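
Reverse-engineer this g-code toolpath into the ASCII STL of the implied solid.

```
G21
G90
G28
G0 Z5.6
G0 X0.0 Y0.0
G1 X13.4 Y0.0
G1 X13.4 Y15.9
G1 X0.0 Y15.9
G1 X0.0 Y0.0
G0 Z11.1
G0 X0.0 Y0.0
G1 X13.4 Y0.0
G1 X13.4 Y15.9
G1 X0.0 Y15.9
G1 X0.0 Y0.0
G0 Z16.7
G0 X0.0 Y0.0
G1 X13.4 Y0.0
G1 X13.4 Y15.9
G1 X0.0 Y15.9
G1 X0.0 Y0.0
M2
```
solid part
  facet normal 0.0000 0.0000 -1.0000
    outer loop
      vertex 13.4 15.9 0.0
      vertex 13.4 0.0 0.0
      vertex 0.0 0.0 0.0
    endloop
  endfacet
  facet normal 0.0000 0.0000 -1.0000
    outer loop
      vertex 0.0 15.9 0.0
      vertex 13.4 15.9 0.0
      vertex 0.0 0.0 0.0
    endloop
  endfacet
  facet normal 0.0000 0.0000 1.0000
    outer loop
      vertex 0.0 0.0 16.7
      vertex 13.4 0.0 16.7
      vertex 13.4 15.9 16.7
    endloop
  endfacet
  facet normal 0.0000 0.0000 1.0000
    outer loop
      vertex 0.0 0.0 16.7
      vertex 13.4 15.9 16.7
      vertex 0.0 15.9 16.7
    endloop
  endfacet
  facet normal 0.0000 -1.0000 0.0000
    outer loop
      vertex 0.0 0.0 0.0
      vertex 13.4 0.0 0.0
      vertex 13.4 0.0 16.7
    endloop
  endfacet
  facet normal 0.0000 -1.0000 0.0000
    outer loop
      vertex 0.0 0.0 0.0
      vertex 13.4 0.0 16.7
      vertex 0.0 0.0 16.7
    endloop
  endfacet
  facet normal 0.0000 1.0000 0.0000
    outer loop
      vertex 13.4 15.9 16.7
      vertex 13.4 15.9 0.0
      vertex 0.0 15.9 0.0
    endloop
  endfacet
  facet normal 0.0000 1.0000 0.0000
    outer loop
      vertex 0.0 15.9 16.7
      vertex 13.4 15.9 16.7
      vertex 0.0 15.9 0.0
    endloop
  endfacet
  facet normal -1.0000 0.0000 0.0000
    outer loop
      vertex 0.0 15.9 16.7
      vertex 0.0 15.9 0.0
      vertex 0.0 0.0 0.0
    endloop
  endfacet
  facet normal -1.0000 0.0000 0.0000
    outer loop
      vertex 0.0 0.0 16.7
      vertex 0.0 15.9 16.7
      vertex 0.0 0.0 0.0
    endloop
  endfacet
  facet normal 1.0000 0.0000 0.0000
    outer loop
      vertex 13.4 0.0 0.0
      vertex 13.4 15.9 0.0
      vertex 13.4 15.9 16.7
    endloop
  endfacet
  facet normal 1.0000 0.0000 0.0000
    outer loop
      vertex 13.4 0.0 0.0
      vertex 13.4 15.9 16.7
      vertex 13.4 0.0 16.7
    endloop
  endfacet
endsolid part

The G0 Z moves step by Δz≈5.6 mm. Every layer's G1 loop is the same polygon, so the solid is a straight extrusion of it from z=0 to z≈16.7. Closing with flat bottom and top caps and triangulating gives 12 facets — a rectangular box, roughly 13.4 × 15.9 mm footprint and 16.7 mm tall.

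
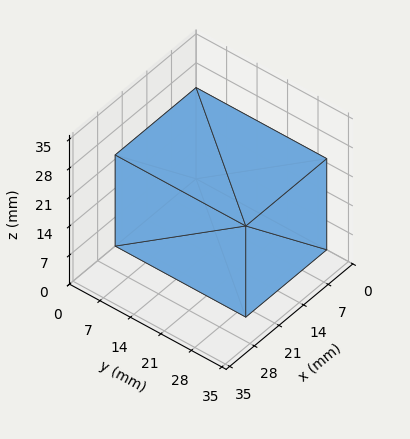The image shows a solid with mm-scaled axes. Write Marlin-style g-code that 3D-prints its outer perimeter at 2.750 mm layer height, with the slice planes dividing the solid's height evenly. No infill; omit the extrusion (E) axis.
Reading the render: the shape is a rectangular box, roughly 23 × 30 mm footprint and 22 mm tall (dimensions read to the nearest mm from the axis ticks). For the g-code, the solid's height is divided into equal slices at the stated Δz and each level perimeter traced with G1 moves after a G0 lift.

; perimeter-only toolpath
G21 ; units = mm
G90 ; absolute positioning
G28 ; home
; layer 1
G0 Z2.750
G0 X0.000 Y0.000
G1 X23.000 Y0.000
G1 X23.000 Y30.000
G1 X0.000 Y30.000
G1 X0.000 Y0.000
; layer 2
G0 Z5.500
G0 X0.000 Y0.000
G1 X23.000 Y0.000
G1 X23.000 Y30.000
G1 X0.000 Y30.000
G1 X0.000 Y0.000
; layer 3
G0 Z8.250
G0 X0.000 Y0.000
G1 X23.000 Y0.000
G1 X23.000 Y30.000
G1 X0.000 Y30.000
G1 X0.000 Y0.000
; layer 4
G0 Z11.000
G0 X0.000 Y0.000
G1 X23.000 Y0.000
G1 X23.000 Y30.000
G1 X0.000 Y30.000
G1 X0.000 Y0.000
; layer 5
G0 Z13.750
G0 X0.000 Y0.000
G1 X23.000 Y0.000
G1 X23.000 Y30.000
G1 X0.000 Y30.000
G1 X0.000 Y0.000
; layer 6
G0 Z16.500
G0 X0.000 Y0.000
G1 X23.000 Y0.000
G1 X23.000 Y30.000
G1 X0.000 Y30.000
G1 X0.000 Y0.000
; layer 7
G0 Z19.250
G0 X0.000 Y0.000
G1 X23.000 Y0.000
G1 X23.000 Y30.000
G1 X0.000 Y30.000
G1 X0.000 Y0.000
; layer 8
G0 Z22.000
G0 X0.000 Y0.000
G1 X23.000 Y0.000
G1 X23.000 Y30.000
G1 X0.000 Y30.000
G1 X0.000 Y0.000
M2 ; end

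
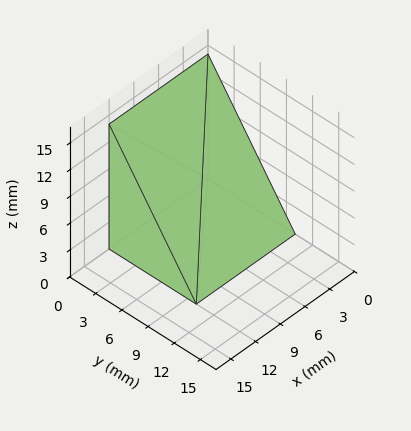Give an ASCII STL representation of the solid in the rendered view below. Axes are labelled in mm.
Reading the render: the shape is a wedge (ramp): 12 × 10 mm base, rising to 14 mm along the y=0 edge and sloping linearly to z=0 at y=10 (dimensions read to the nearest mm from the axis ticks). For the STL, each face is triangulated and given an outward normal.

solid part
  facet normal 0.0000 0.0000 -1.0000
    outer loop
      vertex 12.0 10.0 0.0
      vertex 12.0 0.0 0.0
      vertex 0.0 0.0 0.0
    endloop
  endfacet
  facet normal 0.0000 0.0000 -1.0000
    outer loop
      vertex 0.0 10.0 0.0
      vertex 12.0 10.0 0.0
      vertex 0.0 0.0 0.0
    endloop
  endfacet
  facet normal 0.0000 -1.0000 0.0000
    outer loop
      vertex 0.0 0.0 0.0
      vertex 12.0 0.0 0.0
      vertex 12.0 0.0 14.0
    endloop
  endfacet
  facet normal 0.0000 -1.0000 0.0000
    outer loop
      vertex 0.0 0.0 0.0
      vertex 12.0 0.0 14.0
      vertex 0.0 0.0 14.0
    endloop
  endfacet
  facet normal 0.0000 0.8137 0.5812
    outer loop
      vertex 0.0 0.0 14.0
      vertex 12.0 0.0 14.0
      vertex 12.0 10.0 0.0
    endloop
  endfacet
  facet normal 0.0000 0.8137 0.5812
    outer loop
      vertex 0.0 0.0 14.0
      vertex 12.0 10.0 0.0
      vertex 0.0 10.0 0.0
    endloop
  endfacet
  facet normal -1.0000 0.0000 0.0000
    outer loop
      vertex 0.0 0.0 14.0
      vertex 0.0 10.0 0.0
      vertex 0.0 0.0 0.0
    endloop
  endfacet
  facet normal 1.0000 0.0000 0.0000
    outer loop
      vertex 12.0 0.0 0.0
      vertex 12.0 10.0 0.0
      vertex 12.0 0.0 14.0
    endloop
  endfacet
endsolid part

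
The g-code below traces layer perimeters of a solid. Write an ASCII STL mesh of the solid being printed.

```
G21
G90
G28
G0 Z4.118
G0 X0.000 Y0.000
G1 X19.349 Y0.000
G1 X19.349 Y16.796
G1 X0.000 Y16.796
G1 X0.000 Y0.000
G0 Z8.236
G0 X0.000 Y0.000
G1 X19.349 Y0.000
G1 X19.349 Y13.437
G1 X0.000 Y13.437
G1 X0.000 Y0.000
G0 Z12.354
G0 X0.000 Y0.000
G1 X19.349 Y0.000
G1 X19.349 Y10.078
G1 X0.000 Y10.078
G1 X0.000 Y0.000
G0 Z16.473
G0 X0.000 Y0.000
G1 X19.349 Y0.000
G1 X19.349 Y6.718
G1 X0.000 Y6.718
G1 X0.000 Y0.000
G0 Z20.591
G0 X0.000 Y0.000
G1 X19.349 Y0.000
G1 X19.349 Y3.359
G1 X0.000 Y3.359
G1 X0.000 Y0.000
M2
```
solid part
  facet normal 0.0000 0.0000 -1.0000
    outer loop
      vertex 19.349 20.155 0.000
      vertex 19.349 0.000 0.000
      vertex 0.000 0.000 0.000
    endloop
  endfacet
  facet normal 0.0000 0.0000 -1.0000
    outer loop
      vertex 0.000 20.155 0.000
      vertex 19.349 20.155 0.000
      vertex 0.000 0.000 0.000
    endloop
  endfacet
  facet normal 0.0000 -1.0000 0.0000
    outer loop
      vertex 0.000 0.000 0.000
      vertex 19.349 0.000 0.000
      vertex 19.349 0.000 24.709
    endloop
  endfacet
  facet normal 0.0000 -1.0000 0.0000
    outer loop
      vertex 0.000 0.000 0.000
      vertex 19.349 0.000 24.709
      vertex 0.000 0.000 24.709
    endloop
  endfacet
  facet normal 0.0000 0.7749 0.6321
    outer loop
      vertex 0.000 0.000 24.709
      vertex 19.349 0.000 24.709
      vertex 19.349 20.155 0.000
    endloop
  endfacet
  facet normal 0.0000 0.7749 0.6321
    outer loop
      vertex 0.000 0.000 24.709
      vertex 19.349 20.155 0.000
      vertex 0.000 20.155 0.000
    endloop
  endfacet
  facet normal -1.0000 0.0000 0.0000
    outer loop
      vertex 0.000 0.000 24.709
      vertex 0.000 20.155 0.000
      vertex 0.000 0.000 0.000
    endloop
  endfacet
  facet normal 1.0000 0.0000 0.0000
    outer loop
      vertex 19.349 0.000 0.000
      vertex 19.349 20.155 0.000
      vertex 19.349 0.000 24.709
    endloop
  endfacet
endsolid part

The G0 Z moves step by Δz≈4.118 mm. The G1 loops shrink linearly with z, so the solid tapers from its base footprint up to z≈24.7. Closing with a flat bottom cap and the tapered top and triangulating gives 8 facets — a wedge (ramp): 19.3 × 20.2 mm base, rising to 24.7 mm along the y=0 edge and sloping linearly to z=0 at y=20.2.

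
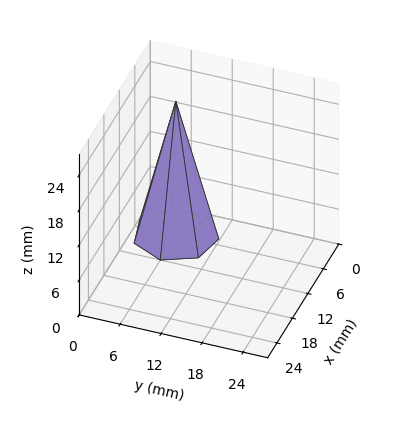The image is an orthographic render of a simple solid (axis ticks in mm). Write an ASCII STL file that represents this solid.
Reading the render: the shape is a regular 7-sided pyramid, base circumscribed radius ≈ 6 mm, apex at z ≈ 23 mm (dimensions read to the nearest mm from the axis ticks). For the STL, each face is triangulated and given an outward normal.

solid part
  facet normal 0.0000 0.0000 -1.0000
    outer loop
      vertex 4.7 11.8 0.0
      vertex 9.7 10.7 0.0
      vertex 12.0 6.0 0.0
    endloop
  endfacet
  facet normal 0.0000 0.0000 -1.0000
    outer loop
      vertex 0.6 8.6 0.0
      vertex 4.7 11.8 0.0
      vertex 12.0 6.0 0.0
    endloop
  endfacet
  facet normal 0.0000 0.0000 -1.0000
    outer loop
      vertex 0.6 3.4 0.0
      vertex 0.6 8.6 0.0
      vertex 12.0 6.0 0.0
    endloop
  endfacet
  facet normal 0.0000 0.0000 -1.0000
    outer loop
      vertex 4.7 0.2 0.0
      vertex 0.6 3.4 0.0
      vertex 12.0 6.0 0.0
    endloop
  endfacet
  facet normal 0.0000 0.0000 -1.0000
    outer loop
      vertex 9.7 1.3 0.0
      vertex 4.7 0.2 0.0
      vertex 12.0 6.0 0.0
    endloop
  endfacet
  facet normal 0.8745 0.4280 0.2281
    outer loop
      vertex 12.0 6.0 0.0
      vertex 9.7 10.7 0.0
      vertex 6.0 6.0 23.0
    endloop
  endfacet
  facet normal 0.2092 0.9509 0.2280
    outer loop
      vertex 9.7 10.7 0.0
      vertex 4.7 11.8 0.0
      vertex 6.0 6.0 23.0
    endloop
  endfacet
  facet normal -0.5991 0.7677 0.2274
    outer loop
      vertex 4.7 11.8 0.0
      vertex 0.6 8.6 0.0
      vertex 6.0 6.0 23.0
    endloop
  endfacet
  facet normal -0.9735 0.0000 0.2286
    outer loop
      vertex 0.6 8.6 0.0
      vertex 0.6 3.4 0.0
      vertex 6.0 6.0 23.0
    endloop
  endfacet
  facet normal -0.5991 -0.7677 0.2274
    outer loop
      vertex 0.6 3.4 0.0
      vertex 4.7 0.2 0.0
      vertex 6.0 6.0 23.0
    endloop
  endfacet
  facet normal 0.2092 -0.9509 0.2280
    outer loop
      vertex 4.7 0.2 0.0
      vertex 9.7 1.3 0.0
      vertex 6.0 6.0 23.0
    endloop
  endfacet
  facet normal 0.8745 -0.4280 0.2281
    outer loop
      vertex 9.7 1.3 0.0
      vertex 12.0 6.0 0.0
      vertex 6.0 6.0 23.0
    endloop
  endfacet
endsolid part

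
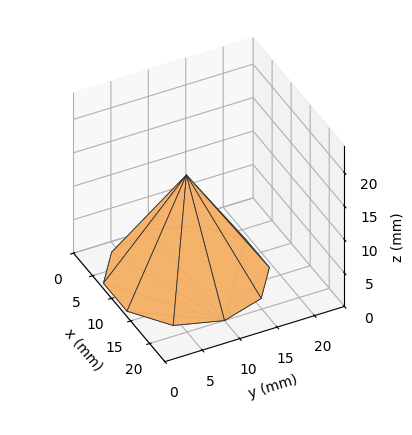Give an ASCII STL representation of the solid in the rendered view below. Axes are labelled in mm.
Reading the render: the shape is a regular 10-sided pyramid, base circumscribed radius ≈ 10 mm, apex at z ≈ 15 mm (dimensions read to the nearest mm from the axis ticks). For the STL, each face is triangulated and given an outward normal.

solid part
  facet normal 0.0000 0.0000 -1.0000
    outer loop
      vertex 13.090 19.511 0.000
      vertex 18.090 15.878 0.000
      vertex 20.000 10.000 0.000
    endloop
  endfacet
  facet normal 0.0000 0.0000 -1.0000
    outer loop
      vertex 6.910 19.511 0.000
      vertex 13.090 19.511 0.000
      vertex 20.000 10.000 0.000
    endloop
  endfacet
  facet normal 0.0000 0.0000 -1.0000
    outer loop
      vertex 1.910 15.878 0.000
      vertex 6.910 19.511 0.000
      vertex 20.000 10.000 0.000
    endloop
  endfacet
  facet normal 0.0000 0.0000 -1.0000
    outer loop
      vertex 0.000 10.000 0.000
      vertex 1.910 15.878 0.000
      vertex 20.000 10.000 0.000
    endloop
  endfacet
  facet normal 0.0000 0.0000 -1.0000
    outer loop
      vertex 1.910 4.122 0.000
      vertex 0.000 10.000 0.000
      vertex 20.000 10.000 0.000
    endloop
  endfacet
  facet normal 0.0000 0.0000 -1.0000
    outer loop
      vertex 6.910 0.489 0.000
      vertex 1.910 4.122 0.000
      vertex 20.000 10.000 0.000
    endloop
  endfacet
  facet normal 0.0000 0.0000 -1.0000
    outer loop
      vertex 13.090 0.489 0.000
      vertex 6.910 0.489 0.000
      vertex 20.000 10.000 0.000
    endloop
  endfacet
  facet normal 0.0000 0.0000 -1.0000
    outer loop
      vertex 18.090 4.122 0.000
      vertex 13.090 0.489 0.000
      vertex 20.000 10.000 0.000
    endloop
  endfacet
  facet normal 0.8032 0.2610 0.5355
    outer loop
      vertex 20.000 10.000 0.000
      vertex 18.090 15.878 0.000
      vertex 10.000 10.000 15.000
    endloop
  endfacet
  facet normal 0.4964 0.6832 0.5355
    outer loop
      vertex 18.090 15.878 0.000
      vertex 13.090 19.511 0.000
      vertex 10.000 10.000 15.000
    endloop
  endfacet
  facet normal 0.0000 0.8445 0.5355
    outer loop
      vertex 13.090 19.511 0.000
      vertex 6.910 19.511 0.000
      vertex 10.000 10.000 15.000
    endloop
  endfacet
  facet normal -0.4964 0.6832 0.5355
    outer loop
      vertex 6.910 19.511 0.000
      vertex 1.910 15.878 0.000
      vertex 10.000 10.000 15.000
    endloop
  endfacet
  facet normal -0.8032 0.2610 0.5355
    outer loop
      vertex 1.910 15.878 0.000
      vertex 0.000 10.000 0.000
      vertex 10.000 10.000 15.000
    endloop
  endfacet
  facet normal -0.8032 -0.2610 0.5355
    outer loop
      vertex 0.000 10.000 0.000
      vertex 1.910 4.122 0.000
      vertex 10.000 10.000 15.000
    endloop
  endfacet
  facet normal -0.4964 -0.6832 0.5355
    outer loop
      vertex 1.910 4.122 0.000
      vertex 6.910 0.489 0.000
      vertex 10.000 10.000 15.000
    endloop
  endfacet
  facet normal 0.0000 -0.8445 0.5355
    outer loop
      vertex 6.910 0.489 0.000
      vertex 13.090 0.489 0.000
      vertex 10.000 10.000 15.000
    endloop
  endfacet
  facet normal 0.4964 -0.6832 0.5355
    outer loop
      vertex 13.090 0.489 0.000
      vertex 18.090 4.122 0.000
      vertex 10.000 10.000 15.000
    endloop
  endfacet
  facet normal 0.8032 -0.2610 0.5355
    outer loop
      vertex 18.090 4.122 0.000
      vertex 20.000 10.000 0.000
      vertex 10.000 10.000 15.000
    endloop
  endfacet
endsolid part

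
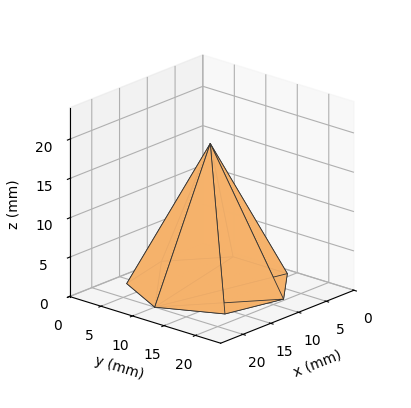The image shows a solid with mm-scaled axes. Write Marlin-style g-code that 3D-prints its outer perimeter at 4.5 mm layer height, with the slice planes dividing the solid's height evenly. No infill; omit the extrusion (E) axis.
Reading the render: the shape is a regular 7-sided pyramid, base circumscribed radius ≈ 10 mm, apex at z ≈ 18 mm (dimensions read to the nearest mm from the axis ticks). For the g-code, the solid's height is divided into equal slices at the stated Δz and each level perimeter traced with G1 moves after a G0 lift.

; perimeter-only toolpath
G21 ; units = mm
G90 ; absolute positioning
G28 ; home
; layer 1
G0 Z4.5
G0 X17.5 Y10.0
G1 X14.6 Y15.9
G1 X8.3 Y17.3
G1 X3.2 Y13.2
G1 X3.2 Y6.8
G1 X8.3 Y2.7
G1 X14.6 Y4.2
G1 X17.5 Y10.0
; layer 2
G0 Z9.0
G0 X15.0 Y10.0
G1 X13.1 Y13.9
G1 X8.9 Y14.8
G1 X5.5 Y12.2
G1 X5.5 Y7.8
G1 X8.9 Y5.2
G1 X13.1 Y6.1
G1 X15.0 Y10.0
; layer 3
G0 Z13.5
G0 X12.5 Y10.0
G1 X11.6 Y11.9
G1 X9.4 Y12.4
G1 X7.8 Y11.1
G1 X7.8 Y8.9
G1 X9.4 Y7.6
G1 X11.6 Y8.1
G1 X12.5 Y10.0
M2 ; end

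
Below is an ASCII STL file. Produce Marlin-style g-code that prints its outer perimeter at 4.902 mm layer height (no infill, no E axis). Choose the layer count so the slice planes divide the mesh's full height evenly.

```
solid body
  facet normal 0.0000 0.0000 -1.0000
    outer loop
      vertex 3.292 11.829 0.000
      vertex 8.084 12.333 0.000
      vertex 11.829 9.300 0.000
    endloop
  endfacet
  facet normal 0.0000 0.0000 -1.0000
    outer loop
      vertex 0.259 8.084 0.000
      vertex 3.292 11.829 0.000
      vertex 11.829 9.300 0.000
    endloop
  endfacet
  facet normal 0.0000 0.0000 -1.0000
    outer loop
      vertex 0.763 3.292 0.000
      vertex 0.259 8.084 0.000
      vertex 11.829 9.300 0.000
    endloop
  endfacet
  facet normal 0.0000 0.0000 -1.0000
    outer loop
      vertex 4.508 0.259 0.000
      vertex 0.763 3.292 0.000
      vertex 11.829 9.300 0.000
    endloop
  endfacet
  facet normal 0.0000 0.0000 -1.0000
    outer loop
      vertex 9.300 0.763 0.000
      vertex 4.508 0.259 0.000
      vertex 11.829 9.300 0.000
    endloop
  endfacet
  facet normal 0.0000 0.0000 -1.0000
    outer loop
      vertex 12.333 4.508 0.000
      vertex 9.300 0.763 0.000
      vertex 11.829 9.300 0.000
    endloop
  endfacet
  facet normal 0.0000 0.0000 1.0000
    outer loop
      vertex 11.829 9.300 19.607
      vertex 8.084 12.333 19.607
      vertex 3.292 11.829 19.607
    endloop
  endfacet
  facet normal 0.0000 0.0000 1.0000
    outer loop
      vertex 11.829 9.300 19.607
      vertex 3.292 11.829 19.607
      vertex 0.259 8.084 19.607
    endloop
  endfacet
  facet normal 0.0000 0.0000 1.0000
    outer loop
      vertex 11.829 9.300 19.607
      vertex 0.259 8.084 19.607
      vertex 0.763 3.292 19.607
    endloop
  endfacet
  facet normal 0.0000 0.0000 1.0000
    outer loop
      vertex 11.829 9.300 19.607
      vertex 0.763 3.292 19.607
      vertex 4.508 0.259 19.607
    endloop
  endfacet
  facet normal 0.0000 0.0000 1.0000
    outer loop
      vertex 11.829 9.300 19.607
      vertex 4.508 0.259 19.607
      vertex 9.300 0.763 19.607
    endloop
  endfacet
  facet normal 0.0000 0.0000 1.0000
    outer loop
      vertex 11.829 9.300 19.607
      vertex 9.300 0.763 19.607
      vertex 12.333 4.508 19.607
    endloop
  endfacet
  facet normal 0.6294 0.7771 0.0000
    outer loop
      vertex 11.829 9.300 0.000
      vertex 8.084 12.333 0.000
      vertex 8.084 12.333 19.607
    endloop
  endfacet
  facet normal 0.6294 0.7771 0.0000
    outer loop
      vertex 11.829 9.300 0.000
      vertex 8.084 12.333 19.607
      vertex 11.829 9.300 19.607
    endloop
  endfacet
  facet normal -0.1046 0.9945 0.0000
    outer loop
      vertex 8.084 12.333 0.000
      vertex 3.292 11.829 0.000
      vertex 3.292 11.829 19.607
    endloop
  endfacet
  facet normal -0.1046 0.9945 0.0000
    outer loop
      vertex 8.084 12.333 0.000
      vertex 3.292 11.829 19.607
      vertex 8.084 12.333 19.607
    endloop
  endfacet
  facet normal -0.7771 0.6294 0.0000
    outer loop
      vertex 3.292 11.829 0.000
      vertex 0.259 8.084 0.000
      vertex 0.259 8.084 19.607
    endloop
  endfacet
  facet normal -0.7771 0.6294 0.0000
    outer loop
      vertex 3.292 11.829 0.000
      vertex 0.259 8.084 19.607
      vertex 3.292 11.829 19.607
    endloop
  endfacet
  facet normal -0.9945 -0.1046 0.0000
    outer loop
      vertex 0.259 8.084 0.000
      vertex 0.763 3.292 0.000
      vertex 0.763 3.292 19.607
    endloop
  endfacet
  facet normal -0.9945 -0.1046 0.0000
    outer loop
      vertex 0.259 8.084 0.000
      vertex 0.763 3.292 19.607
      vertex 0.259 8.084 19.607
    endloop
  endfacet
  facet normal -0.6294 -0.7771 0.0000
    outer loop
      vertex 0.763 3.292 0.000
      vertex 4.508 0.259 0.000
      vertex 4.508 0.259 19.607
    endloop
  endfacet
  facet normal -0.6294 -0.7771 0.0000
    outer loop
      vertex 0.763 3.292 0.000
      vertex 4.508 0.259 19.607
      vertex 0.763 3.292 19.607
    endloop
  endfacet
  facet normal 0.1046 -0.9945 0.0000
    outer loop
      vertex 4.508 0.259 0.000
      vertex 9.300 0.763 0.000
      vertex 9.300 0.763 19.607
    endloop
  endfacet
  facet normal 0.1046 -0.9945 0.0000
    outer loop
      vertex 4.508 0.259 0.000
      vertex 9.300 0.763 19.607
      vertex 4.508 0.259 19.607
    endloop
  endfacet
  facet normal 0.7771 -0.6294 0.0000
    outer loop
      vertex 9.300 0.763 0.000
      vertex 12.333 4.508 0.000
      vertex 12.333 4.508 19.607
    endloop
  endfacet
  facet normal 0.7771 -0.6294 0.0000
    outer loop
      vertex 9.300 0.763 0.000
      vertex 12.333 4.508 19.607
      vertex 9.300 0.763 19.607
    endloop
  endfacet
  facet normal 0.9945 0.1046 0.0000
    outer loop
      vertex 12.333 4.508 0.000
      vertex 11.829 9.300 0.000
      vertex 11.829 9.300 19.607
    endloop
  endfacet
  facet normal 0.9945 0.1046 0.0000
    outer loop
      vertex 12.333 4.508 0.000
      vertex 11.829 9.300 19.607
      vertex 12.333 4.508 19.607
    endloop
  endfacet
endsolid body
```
; perimeter-only toolpath
G21 ; units = mm
G90 ; absolute positioning
G28 ; home
; layer 1
G0 Z4.902
G0 X11.829 Y9.300
G1 X8.084 Y12.333
G1 X3.292 Y11.829
G1 X0.259 Y8.084
G1 X0.763 Y3.292
G1 X4.508 Y0.259
G1 X9.300 Y0.763
G1 X12.333 Y4.508
G1 X11.829 Y9.300
; layer 2
G0 Z9.803
G0 X11.829 Y9.300
G1 X8.084 Y12.333
G1 X3.292 Y11.829
G1 X0.259 Y8.084
G1 X0.763 Y3.292
G1 X4.508 Y0.259
G1 X9.300 Y0.763
G1 X12.333 Y4.508
G1 X11.829 Y9.300
; layer 3
G0 Z14.705
G0 X11.829 Y9.300
G1 X8.084 Y12.333
G1 X3.292 Y11.829
G1 X0.259 Y8.084
G1 X0.763 Y3.292
G1 X4.508 Y0.259
G1 X9.300 Y0.763
G1 X12.333 Y4.508
G1 X11.829 Y9.300
; layer 4
G0 Z19.607
G0 X11.829 Y9.300
G1 X8.084 Y12.333
G1 X3.292 Y11.829
G1 X0.259 Y8.084
G1 X0.763 Y3.292
G1 X4.508 Y0.259
G1 X9.300 Y0.763
G1 X12.333 Y4.508
G1 X11.829 Y9.300
M2 ; end

The solid is a regular 8-sided prism (a cylinder approximated with 8 flat sides), circumscribed radius ≈ 6.3 mm, height ≈ 19.6 mm. Slicing at Δz = 4.902 mm — 4 equal slices spanning the solid's height, so layer i sits at z = i·h/4 — gives 4 non-empty perimeters. Each is a 8-segment closed polygon; G0 lifts to the layer z and rapids to the start vertex, then G1 traces the edges.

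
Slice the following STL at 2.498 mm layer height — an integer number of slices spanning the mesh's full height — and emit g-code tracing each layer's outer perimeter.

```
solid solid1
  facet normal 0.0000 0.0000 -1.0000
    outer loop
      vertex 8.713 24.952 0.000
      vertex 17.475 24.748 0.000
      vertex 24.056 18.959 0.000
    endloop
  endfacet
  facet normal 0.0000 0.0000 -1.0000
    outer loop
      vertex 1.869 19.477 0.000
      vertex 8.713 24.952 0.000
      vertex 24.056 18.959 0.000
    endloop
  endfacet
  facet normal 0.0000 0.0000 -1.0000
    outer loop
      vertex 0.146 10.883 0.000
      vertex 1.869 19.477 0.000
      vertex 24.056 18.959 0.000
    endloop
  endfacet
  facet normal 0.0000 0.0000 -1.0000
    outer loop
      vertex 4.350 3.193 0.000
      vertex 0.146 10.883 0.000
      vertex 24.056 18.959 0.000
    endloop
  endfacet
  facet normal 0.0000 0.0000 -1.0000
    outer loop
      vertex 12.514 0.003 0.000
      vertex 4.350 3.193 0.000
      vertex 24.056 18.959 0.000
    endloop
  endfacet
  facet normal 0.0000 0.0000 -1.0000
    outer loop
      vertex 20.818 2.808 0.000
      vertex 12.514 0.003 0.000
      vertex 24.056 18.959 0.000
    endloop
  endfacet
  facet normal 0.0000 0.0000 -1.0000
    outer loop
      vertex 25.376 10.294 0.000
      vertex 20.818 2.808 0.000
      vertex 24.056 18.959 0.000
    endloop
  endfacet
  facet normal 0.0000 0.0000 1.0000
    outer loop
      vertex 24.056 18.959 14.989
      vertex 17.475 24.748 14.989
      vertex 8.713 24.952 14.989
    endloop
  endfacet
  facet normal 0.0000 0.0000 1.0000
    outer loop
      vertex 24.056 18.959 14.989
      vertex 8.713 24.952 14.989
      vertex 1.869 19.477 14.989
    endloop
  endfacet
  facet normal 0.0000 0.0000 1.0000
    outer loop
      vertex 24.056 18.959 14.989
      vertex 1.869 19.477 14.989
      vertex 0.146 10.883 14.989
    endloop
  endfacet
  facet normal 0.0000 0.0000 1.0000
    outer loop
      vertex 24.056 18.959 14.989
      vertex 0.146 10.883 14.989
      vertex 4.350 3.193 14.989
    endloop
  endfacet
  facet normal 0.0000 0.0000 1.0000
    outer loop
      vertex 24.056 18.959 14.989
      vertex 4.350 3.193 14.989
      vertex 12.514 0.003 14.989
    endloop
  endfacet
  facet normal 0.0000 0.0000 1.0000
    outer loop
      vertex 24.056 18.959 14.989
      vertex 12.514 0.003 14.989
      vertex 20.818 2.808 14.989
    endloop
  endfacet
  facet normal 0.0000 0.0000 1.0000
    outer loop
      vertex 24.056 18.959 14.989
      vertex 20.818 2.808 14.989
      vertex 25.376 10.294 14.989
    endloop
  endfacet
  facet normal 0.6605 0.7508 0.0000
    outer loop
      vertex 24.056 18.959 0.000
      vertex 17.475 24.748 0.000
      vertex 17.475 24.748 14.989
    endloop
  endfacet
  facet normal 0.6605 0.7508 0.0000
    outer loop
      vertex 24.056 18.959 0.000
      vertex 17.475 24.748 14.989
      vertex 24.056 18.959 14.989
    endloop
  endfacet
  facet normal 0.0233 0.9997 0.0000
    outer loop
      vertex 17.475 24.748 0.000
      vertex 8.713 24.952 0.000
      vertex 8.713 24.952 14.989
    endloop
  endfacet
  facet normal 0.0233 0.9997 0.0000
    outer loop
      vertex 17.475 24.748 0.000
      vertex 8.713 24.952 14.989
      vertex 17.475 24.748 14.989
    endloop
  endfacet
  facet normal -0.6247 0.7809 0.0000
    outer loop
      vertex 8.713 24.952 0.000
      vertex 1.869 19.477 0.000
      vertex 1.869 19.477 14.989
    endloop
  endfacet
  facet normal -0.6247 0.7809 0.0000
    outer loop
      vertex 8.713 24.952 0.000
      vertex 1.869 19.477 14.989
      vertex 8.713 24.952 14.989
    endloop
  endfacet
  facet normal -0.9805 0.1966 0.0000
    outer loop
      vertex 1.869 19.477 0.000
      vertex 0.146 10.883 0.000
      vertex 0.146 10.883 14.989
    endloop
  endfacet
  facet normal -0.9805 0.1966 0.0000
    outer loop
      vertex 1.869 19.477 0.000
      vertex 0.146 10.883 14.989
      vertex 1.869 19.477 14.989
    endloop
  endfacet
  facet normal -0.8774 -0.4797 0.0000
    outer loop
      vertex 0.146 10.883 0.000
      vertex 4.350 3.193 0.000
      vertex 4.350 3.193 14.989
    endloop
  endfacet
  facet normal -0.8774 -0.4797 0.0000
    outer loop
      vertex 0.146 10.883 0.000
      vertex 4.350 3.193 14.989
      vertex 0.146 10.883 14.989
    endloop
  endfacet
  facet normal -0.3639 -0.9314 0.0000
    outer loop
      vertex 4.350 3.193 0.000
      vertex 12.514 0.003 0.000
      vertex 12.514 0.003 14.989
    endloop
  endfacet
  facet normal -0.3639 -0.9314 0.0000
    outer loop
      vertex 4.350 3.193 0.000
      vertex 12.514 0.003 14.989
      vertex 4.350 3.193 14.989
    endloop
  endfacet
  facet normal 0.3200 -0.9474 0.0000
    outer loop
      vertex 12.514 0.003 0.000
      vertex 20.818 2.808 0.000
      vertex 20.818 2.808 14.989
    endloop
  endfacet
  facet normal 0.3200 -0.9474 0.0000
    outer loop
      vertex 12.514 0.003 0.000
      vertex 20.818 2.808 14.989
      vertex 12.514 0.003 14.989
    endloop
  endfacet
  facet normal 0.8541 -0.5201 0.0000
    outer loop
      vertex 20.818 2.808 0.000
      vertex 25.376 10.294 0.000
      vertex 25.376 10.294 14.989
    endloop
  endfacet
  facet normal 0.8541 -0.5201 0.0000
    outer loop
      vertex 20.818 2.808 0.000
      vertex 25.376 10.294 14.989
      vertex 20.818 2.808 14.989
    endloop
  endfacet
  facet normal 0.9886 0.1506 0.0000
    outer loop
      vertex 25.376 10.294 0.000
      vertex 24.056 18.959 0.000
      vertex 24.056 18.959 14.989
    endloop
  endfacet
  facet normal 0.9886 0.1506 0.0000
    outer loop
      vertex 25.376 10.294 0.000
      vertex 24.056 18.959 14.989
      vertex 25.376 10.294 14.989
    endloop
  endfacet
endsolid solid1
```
; perimeter-only toolpath
G21 ; units = mm
G90 ; absolute positioning
G28 ; home
; layer 1
G0 Z2.498
G0 X24.056 Y18.959
G1 X17.475 Y24.748
G1 X8.713 Y24.952
G1 X1.869 Y19.477
G1 X0.146 Y10.883
G1 X4.350 Y3.193
G1 X12.514 Y0.003
G1 X20.818 Y2.808
G1 X25.376 Y10.294
G1 X24.056 Y18.959
; layer 2
G0 Z4.996
G0 X24.056 Y18.959
G1 X17.475 Y24.748
G1 X8.713 Y24.952
G1 X1.869 Y19.477
G1 X0.146 Y10.883
G1 X4.350 Y3.193
G1 X12.514 Y0.003
G1 X20.818 Y2.808
G1 X25.376 Y10.294
G1 X24.056 Y18.959
; layer 3
G0 Z7.495
G0 X24.056 Y18.959
G1 X17.475 Y24.748
G1 X8.713 Y24.952
G1 X1.869 Y19.477
G1 X0.146 Y10.883
G1 X4.350 Y3.193
G1 X12.514 Y0.003
G1 X20.818 Y2.808
G1 X25.376 Y10.294
G1 X24.056 Y18.959
; layer 4
G0 Z9.993
G0 X24.056 Y18.959
G1 X17.475 Y24.748
G1 X8.713 Y24.952
G1 X1.869 Y19.477
G1 X0.146 Y10.883
G1 X4.350 Y3.193
G1 X12.514 Y0.003
G1 X20.818 Y2.808
G1 X25.376 Y10.294
G1 X24.056 Y18.959
; layer 5
G0 Z12.491
G0 X24.056 Y18.959
G1 X17.475 Y24.748
G1 X8.713 Y24.952
G1 X1.869 Y19.477
G1 X0.146 Y10.883
G1 X4.350 Y3.193
G1 X12.514 Y0.003
G1 X20.818 Y2.808
G1 X25.376 Y10.294
G1 X24.056 Y18.959
; layer 6
G0 Z14.989
G0 X24.056 Y18.959
G1 X17.475 Y24.748
G1 X8.713 Y24.952
G1 X1.869 Y19.477
G1 X0.146 Y10.883
G1 X4.350 Y3.193
G1 X12.514 Y0.003
G1 X20.818 Y2.808
G1 X25.376 Y10.294
G1 X24.056 Y18.959
M2 ; end

The solid is a regular 9-sided prism (a cylinder approximated with 9 flat sides), circumscribed radius ≈ 12.8 mm, height ≈ 15 mm. Slicing at Δz = 2.498 mm — 6 equal slices spanning the solid's height, so layer i sits at z = i·h/6 — gives 6 non-empty perimeters. Each is a 9-segment closed polygon; G0 lifts to the layer z and rapids to the start vertex, then G1 traces the edges.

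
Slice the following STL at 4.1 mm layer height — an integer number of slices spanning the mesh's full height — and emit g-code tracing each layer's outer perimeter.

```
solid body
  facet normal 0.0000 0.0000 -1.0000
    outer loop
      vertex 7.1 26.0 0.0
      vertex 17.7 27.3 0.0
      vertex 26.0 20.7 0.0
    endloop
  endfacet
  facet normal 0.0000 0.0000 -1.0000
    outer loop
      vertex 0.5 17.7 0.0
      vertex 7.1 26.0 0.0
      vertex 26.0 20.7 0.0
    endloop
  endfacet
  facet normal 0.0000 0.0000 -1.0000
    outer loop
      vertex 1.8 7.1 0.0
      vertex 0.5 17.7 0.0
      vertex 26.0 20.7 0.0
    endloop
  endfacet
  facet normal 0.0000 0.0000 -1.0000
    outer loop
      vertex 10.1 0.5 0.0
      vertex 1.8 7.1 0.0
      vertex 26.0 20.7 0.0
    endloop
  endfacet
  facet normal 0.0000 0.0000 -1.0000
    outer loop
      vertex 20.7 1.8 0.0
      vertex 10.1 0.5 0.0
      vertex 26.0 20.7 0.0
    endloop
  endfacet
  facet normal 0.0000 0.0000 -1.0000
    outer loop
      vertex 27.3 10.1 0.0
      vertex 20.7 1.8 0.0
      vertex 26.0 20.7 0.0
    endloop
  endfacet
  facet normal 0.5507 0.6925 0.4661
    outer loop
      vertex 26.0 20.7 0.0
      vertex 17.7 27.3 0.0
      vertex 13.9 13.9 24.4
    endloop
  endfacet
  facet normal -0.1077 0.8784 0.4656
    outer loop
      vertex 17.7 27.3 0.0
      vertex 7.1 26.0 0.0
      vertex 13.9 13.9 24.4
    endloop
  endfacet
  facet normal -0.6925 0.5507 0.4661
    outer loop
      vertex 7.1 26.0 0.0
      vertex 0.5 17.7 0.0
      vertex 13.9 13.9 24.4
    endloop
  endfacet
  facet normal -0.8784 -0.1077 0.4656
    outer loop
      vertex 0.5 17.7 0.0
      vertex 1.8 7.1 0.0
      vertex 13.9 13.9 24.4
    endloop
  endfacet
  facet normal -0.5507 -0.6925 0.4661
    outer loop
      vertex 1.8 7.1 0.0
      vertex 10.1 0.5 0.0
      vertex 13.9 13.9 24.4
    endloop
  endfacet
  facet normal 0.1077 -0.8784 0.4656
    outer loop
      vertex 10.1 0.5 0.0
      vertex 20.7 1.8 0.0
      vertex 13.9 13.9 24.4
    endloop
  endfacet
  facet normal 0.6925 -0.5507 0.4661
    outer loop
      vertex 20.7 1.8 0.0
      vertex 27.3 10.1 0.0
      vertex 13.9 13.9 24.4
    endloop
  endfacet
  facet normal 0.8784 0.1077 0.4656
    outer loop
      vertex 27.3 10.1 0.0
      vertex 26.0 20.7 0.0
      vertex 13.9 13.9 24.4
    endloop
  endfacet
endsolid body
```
; perimeter-only toolpath
G21 ; units = mm
G90 ; absolute positioning
G28 ; home
; layer 1
G0 Z4.1
G0 X24.0 Y19.6
G1 X17.1 Y25.1
G1 X8.2 Y24.0
G1 X2.7 Y17.1
G1 X3.8 Y8.2
G1 X10.7 Y2.7
G1 X19.6 Y3.8
G1 X25.1 Y10.7
G1 X24.0 Y19.6
; layer 2
G0 Z8.1
G0 X22.0 Y18.4
G1 X16.4 Y22.8
G1 X9.4 Y22.0
G1 X5.0 Y16.4
G1 X5.8 Y9.4
G1 X11.4 Y5.0
G1 X18.4 Y5.8
G1 X22.8 Y11.4
G1 X22.0 Y18.4
; layer 3
G0 Z12.2
G0 X19.9 Y17.3
G1 X15.8 Y20.6
G1 X10.5 Y19.9
G1 X7.2 Y15.8
G1 X7.9 Y10.5
G1 X12.0 Y7.2
G1 X17.3 Y7.9
G1 X20.6 Y12.0
G1 X19.9 Y17.3
; layer 4
G0 Z16.3
G0 X17.9 Y16.2
G1 X15.2 Y18.4
G1 X11.6 Y17.9
G1 X9.4 Y15.2
G1 X9.9 Y11.6
G1 X12.6 Y9.4
G1 X16.2 Y9.9
G1 X18.4 Y12.6
G1 X17.9 Y16.2
; layer 5
G0 Z20.3
G0 X15.9 Y15.0
G1 X14.5 Y16.1
G1 X12.8 Y15.9
G1 X11.7 Y14.5
G1 X11.9 Y12.8
G1 X13.3 Y11.7
G1 X15.0 Y11.9
G1 X16.1 Y13.3
G1 X15.9 Y15.0
M2 ; end

The solid is a regular 8-sided pyramid, base circumscribed radius ≈ 13.9 mm, apex at z ≈ 24.4 mm. Slicing at Δz = 4.1 mm — 6 equal slices spanning the solid's height, so layer i sits at z = i·h/6 — gives 5 non-empty perimeters. Each is a 8-segment closed polygon; G0 lifts to the layer z and rapids to the start vertex, then G1 traces the edges. The cross-section shrinks linearly with z (the slice at the apex is degenerate and omitted).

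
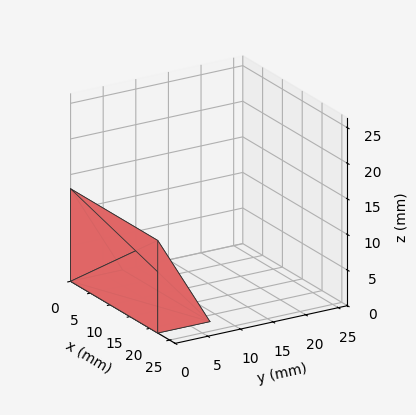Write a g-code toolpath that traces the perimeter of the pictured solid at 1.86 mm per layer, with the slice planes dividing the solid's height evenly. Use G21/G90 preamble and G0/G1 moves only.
Reading the render: the shape is a wedge (ramp): 22 × 8 mm base, rising to 13 mm along the y=0 edge and sloping linearly to z=0 at y=8 (dimensions read to the nearest mm from the axis ticks). For the g-code, the solid's height is divided into equal slices at the stated Δz and each level perimeter traced with G1 moves after a G0 lift.

; perimeter-only toolpath
G21 ; units = mm
G90 ; absolute positioning
G28 ; home
; layer 1
G0 Z1.86
G0 X0.00 Y0.00
G1 X22.00 Y0.00
G1 X22.00 Y6.86
G1 X0.00 Y6.86
G1 X0.00 Y0.00
; layer 2
G0 Z3.71
G0 X0.00 Y0.00
G1 X22.00 Y0.00
G1 X22.00 Y5.71
G1 X0.00 Y5.71
G1 X0.00 Y0.00
; layer 3
G0 Z5.57
G0 X0.00 Y0.00
G1 X22.00 Y0.00
G1 X22.00 Y4.57
G1 X0.00 Y4.57
G1 X0.00 Y0.00
; layer 4
G0 Z7.43
G0 X0.00 Y0.00
G1 X22.00 Y0.00
G1 X22.00 Y3.43
G1 X0.00 Y3.43
G1 X0.00 Y0.00
; layer 5
G0 Z9.29
G0 X0.00 Y0.00
G1 X22.00 Y0.00
G1 X22.00 Y2.29
G1 X0.00 Y2.29
G1 X0.00 Y0.00
; layer 6
G0 Z11.14
G0 X0.00 Y0.00
G1 X22.00 Y0.00
G1 X22.00 Y1.14
G1 X0.00 Y1.14
G1 X0.00 Y0.00
M2 ; end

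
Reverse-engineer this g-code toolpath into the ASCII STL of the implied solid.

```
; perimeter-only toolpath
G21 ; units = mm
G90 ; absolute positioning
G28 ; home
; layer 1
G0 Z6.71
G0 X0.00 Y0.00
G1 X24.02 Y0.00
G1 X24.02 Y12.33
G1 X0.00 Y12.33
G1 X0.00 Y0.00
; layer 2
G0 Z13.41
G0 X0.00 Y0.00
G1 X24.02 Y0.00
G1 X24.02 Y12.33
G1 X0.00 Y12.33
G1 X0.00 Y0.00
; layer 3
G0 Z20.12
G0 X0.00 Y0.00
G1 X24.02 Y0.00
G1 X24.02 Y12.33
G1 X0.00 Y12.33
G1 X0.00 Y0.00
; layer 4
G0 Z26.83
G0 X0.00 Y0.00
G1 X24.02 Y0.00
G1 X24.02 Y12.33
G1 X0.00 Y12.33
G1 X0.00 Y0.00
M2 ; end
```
solid part
  facet normal 0.0000 0.0000 -1.0000
    outer loop
      vertex 24.02 12.33 0.00
      vertex 24.02 0.00 0.00
      vertex 0.00 0.00 0.00
    endloop
  endfacet
  facet normal 0.0000 0.0000 -1.0000
    outer loop
      vertex 0.00 12.33 0.00
      vertex 24.02 12.33 0.00
      vertex 0.00 0.00 0.00
    endloop
  endfacet
  facet normal 0.0000 0.0000 1.0000
    outer loop
      vertex 0.00 0.00 26.83
      vertex 24.02 0.00 26.83
      vertex 24.02 12.33 26.83
    endloop
  endfacet
  facet normal 0.0000 0.0000 1.0000
    outer loop
      vertex 0.00 0.00 26.83
      vertex 24.02 12.33 26.83
      vertex 0.00 12.33 26.83
    endloop
  endfacet
  facet normal 0.0000 -1.0000 0.0000
    outer loop
      vertex 0.00 0.00 0.00
      vertex 24.02 0.00 0.00
      vertex 24.02 0.00 26.83
    endloop
  endfacet
  facet normal 0.0000 -1.0000 0.0000
    outer loop
      vertex 0.00 0.00 0.00
      vertex 24.02 0.00 26.83
      vertex 0.00 0.00 26.83
    endloop
  endfacet
  facet normal 0.0000 1.0000 0.0000
    outer loop
      vertex 24.02 12.33 26.83
      vertex 24.02 12.33 0.00
      vertex 0.00 12.33 0.00
    endloop
  endfacet
  facet normal 0.0000 1.0000 0.0000
    outer loop
      vertex 0.00 12.33 26.83
      vertex 24.02 12.33 26.83
      vertex 0.00 12.33 0.00
    endloop
  endfacet
  facet normal -1.0000 0.0000 0.0000
    outer loop
      vertex 0.00 12.33 26.83
      vertex 0.00 12.33 0.00
      vertex 0.00 0.00 0.00
    endloop
  endfacet
  facet normal -1.0000 0.0000 0.0000
    outer loop
      vertex 0.00 0.00 26.83
      vertex 0.00 12.33 26.83
      vertex 0.00 0.00 0.00
    endloop
  endfacet
  facet normal 1.0000 0.0000 0.0000
    outer loop
      vertex 24.02 0.00 0.00
      vertex 24.02 12.33 0.00
      vertex 24.02 12.33 26.83
    endloop
  endfacet
  facet normal 1.0000 0.0000 0.0000
    outer loop
      vertex 24.02 0.00 0.00
      vertex 24.02 12.33 26.83
      vertex 24.02 0.00 26.83
    endloop
  endfacet
endsolid part

The G0 Z moves step by Δz≈6.71 mm. Every layer's G1 loop is the same polygon, so the solid is a straight extrusion of it from z=0 to z≈26.8. Closing with flat bottom and top caps and triangulating gives 12 facets — a rectangular box, roughly 24 × 12.3 mm footprint and 26.8 mm tall.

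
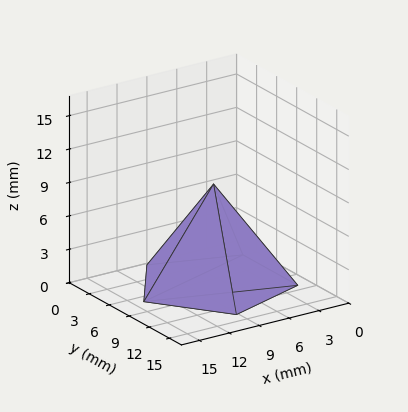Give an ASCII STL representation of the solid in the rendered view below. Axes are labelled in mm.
Reading the render: the shape is a regular 5-sided pyramid, base circumscribed radius ≈ 7 mm, apex at z ≈ 9 mm (dimensions read to the nearest mm from the axis ticks). For the STL, each face is triangulated and given an outward normal.

solid part
  facet normal 0.0000 0.0000 -1.0000
    outer loop
      vertex 1.3 11.1 0.0
      vertex 9.2 13.7 0.0
      vertex 14.0 7.0 0.0
    endloop
  endfacet
  facet normal 0.0000 0.0000 -1.0000
    outer loop
      vertex 1.3 2.9 0.0
      vertex 1.3 11.1 0.0
      vertex 14.0 7.0 0.0
    endloop
  endfacet
  facet normal 0.0000 0.0000 -1.0000
    outer loop
      vertex 9.2 0.3 0.0
      vertex 1.3 2.9 0.0
      vertex 14.0 7.0 0.0
    endloop
  endfacet
  facet normal 0.6871 0.4922 0.5344
    outer loop
      vertex 14.0 7.0 0.0
      vertex 9.2 13.7 0.0
      vertex 7.0 7.0 9.0
    endloop
  endfacet
  facet normal -0.2644 0.8034 0.5335
    outer loop
      vertex 9.2 13.7 0.0
      vertex 1.3 11.1 0.0
      vertex 7.0 7.0 9.0
    endloop
  endfacet
  facet normal -0.8448 0.0000 0.5351
    outer loop
      vertex 1.3 11.1 0.0
      vertex 1.3 2.9 0.0
      vertex 7.0 7.0 9.0
    endloop
  endfacet
  facet normal -0.2644 -0.8034 0.5335
    outer loop
      vertex 1.3 2.9 0.0
      vertex 9.2 0.3 0.0
      vertex 7.0 7.0 9.0
    endloop
  endfacet
  facet normal 0.6871 -0.4922 0.5344
    outer loop
      vertex 9.2 0.3 0.0
      vertex 14.0 7.0 0.0
      vertex 7.0 7.0 9.0
    endloop
  endfacet
endsolid part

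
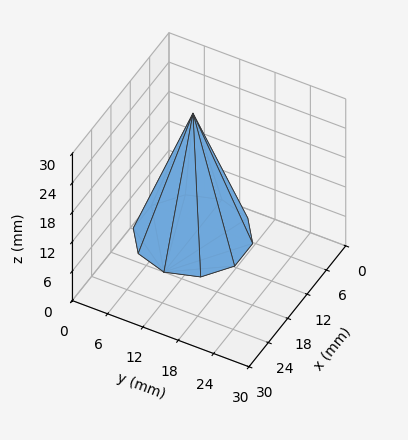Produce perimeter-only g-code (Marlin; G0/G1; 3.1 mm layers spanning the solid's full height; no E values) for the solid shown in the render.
Reading the render: the shape is a regular 10-sided pyramid, base circumscribed radius ≈ 9 mm, apex at z ≈ 25 mm (dimensions read to the nearest mm from the axis ticks). For the g-code, the solid's height is divided into equal slices at the stated Δz and each level perimeter traced with G1 moves after a G0 lift.

; perimeter-only toolpath
G21 ; units = mm
G90 ; absolute positioning
G28 ; home
; layer 1
G0 Z3.1
G0 X16.9 Y9.0
G1 X15.4 Y13.6
G1 X11.5 Y16.5
G1 X6.5 Y16.5
G1 X2.6 Y13.6
G1 X1.1 Y9.0
G1 X2.6 Y4.4
G1 X6.5 Y1.5
G1 X11.5 Y1.5
G1 X15.4 Y4.4
G1 X16.9 Y9.0
; layer 2
G0 Z6.2
G0 X15.8 Y9.0
G1 X14.5 Y13.0
G1 X11.1 Y15.5
G1 X6.9 Y15.5
G1 X3.5 Y13.0
G1 X2.2 Y9.0
G1 X3.5 Y5.0
G1 X6.9 Y2.5
G1 X11.1 Y2.5
G1 X14.5 Y5.0
G1 X15.8 Y9.0
; layer 3
G0 Z9.4
G0 X14.6 Y9.0
G1 X13.6 Y12.3
G1 X10.8 Y14.4
G1 X7.2 Y14.4
G1 X4.4 Y12.3
G1 X3.4 Y9.0
G1 X4.4 Y5.7
G1 X7.2 Y3.6
G1 X10.8 Y3.6
G1 X13.6 Y5.7
G1 X14.6 Y9.0
; layer 4
G0 Z12.5
G0 X13.5 Y9.0
G1 X12.7 Y11.7
G1 X10.4 Y13.3
G1 X7.6 Y13.3
G1 X5.3 Y11.7
G1 X4.5 Y9.0
G1 X5.3 Y6.3
G1 X7.6 Y4.7
G1 X10.4 Y4.7
G1 X12.7 Y6.3
G1 X13.5 Y9.0
; layer 5
G0 Z15.6
G0 X12.4 Y9.0
G1 X11.7 Y11.0
G1 X10.1 Y12.2
G1 X8.0 Y12.2
G1 X6.3 Y11.0
G1 X5.6 Y9.0
G1 X6.3 Y7.0
G1 X8.0 Y5.8
G1 X10.1 Y5.8
G1 X11.7 Y7.0
G1 X12.4 Y9.0
; layer 6
G0 Z18.8
G0 X11.2 Y9.0
G1 X10.8 Y10.3
G1 X9.7 Y11.2
G1 X8.3 Y11.2
G1 X7.2 Y10.3
G1 X6.8 Y9.0
G1 X7.2 Y7.7
G1 X8.3 Y6.8
G1 X9.7 Y6.8
G1 X10.8 Y7.7
G1 X11.2 Y9.0
; layer 7
G0 Z21.9
G0 X10.1 Y9.0
G1 X9.9 Y9.7
G1 X9.3 Y10.1
G1 X8.7 Y10.1
G1 X8.1 Y9.7
G1 X7.9 Y9.0
G1 X8.1 Y8.3
G1 X8.7 Y7.9
G1 X9.3 Y7.9
G1 X9.9 Y8.3
G1 X10.1 Y9.0
M2 ; end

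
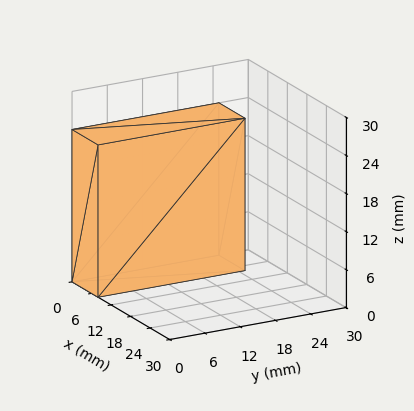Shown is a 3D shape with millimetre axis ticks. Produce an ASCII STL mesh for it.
Reading the render: the shape is a rectangular box, roughly 8 × 25 mm footprint and 24 mm tall (dimensions read to the nearest mm from the axis ticks). For the STL, each face is triangulated and given an outward normal.

solid part
  facet normal 0.0000 0.0000 -1.0000
    outer loop
      vertex 8.00 25.00 0.00
      vertex 8.00 0.00 0.00
      vertex 0.00 0.00 0.00
    endloop
  endfacet
  facet normal 0.0000 0.0000 -1.0000
    outer loop
      vertex 0.00 25.00 0.00
      vertex 8.00 25.00 0.00
      vertex 0.00 0.00 0.00
    endloop
  endfacet
  facet normal 0.0000 0.0000 1.0000
    outer loop
      vertex 0.00 0.00 24.00
      vertex 8.00 0.00 24.00
      vertex 8.00 25.00 24.00
    endloop
  endfacet
  facet normal 0.0000 0.0000 1.0000
    outer loop
      vertex 0.00 0.00 24.00
      vertex 8.00 25.00 24.00
      vertex 0.00 25.00 24.00
    endloop
  endfacet
  facet normal 0.0000 -1.0000 0.0000
    outer loop
      vertex 0.00 0.00 0.00
      vertex 8.00 0.00 0.00
      vertex 8.00 0.00 24.00
    endloop
  endfacet
  facet normal 0.0000 -1.0000 0.0000
    outer loop
      vertex 0.00 0.00 0.00
      vertex 8.00 0.00 24.00
      vertex 0.00 0.00 24.00
    endloop
  endfacet
  facet normal 0.0000 1.0000 0.0000
    outer loop
      vertex 8.00 25.00 24.00
      vertex 8.00 25.00 0.00
      vertex 0.00 25.00 0.00
    endloop
  endfacet
  facet normal 0.0000 1.0000 0.0000
    outer loop
      vertex 0.00 25.00 24.00
      vertex 8.00 25.00 24.00
      vertex 0.00 25.00 0.00
    endloop
  endfacet
  facet normal -1.0000 0.0000 0.0000
    outer loop
      vertex 0.00 25.00 24.00
      vertex 0.00 25.00 0.00
      vertex 0.00 0.00 0.00
    endloop
  endfacet
  facet normal -1.0000 0.0000 0.0000
    outer loop
      vertex 0.00 0.00 24.00
      vertex 0.00 25.00 24.00
      vertex 0.00 0.00 0.00
    endloop
  endfacet
  facet normal 1.0000 0.0000 0.0000
    outer loop
      vertex 8.00 0.00 0.00
      vertex 8.00 25.00 0.00
      vertex 8.00 25.00 24.00
    endloop
  endfacet
  facet normal 1.0000 0.0000 0.0000
    outer loop
      vertex 8.00 0.00 0.00
      vertex 8.00 25.00 24.00
      vertex 8.00 0.00 24.00
    endloop
  endfacet
endsolid part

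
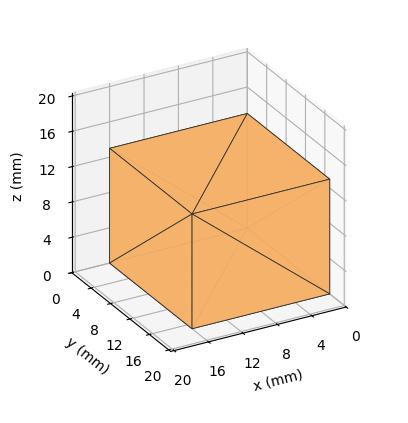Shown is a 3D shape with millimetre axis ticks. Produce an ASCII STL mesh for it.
Reading the render: the shape is a rectangular box, roughly 16 × 17 mm footprint and 13 mm tall (dimensions read to the nearest mm from the axis ticks). For the STL, each face is triangulated and given an outward normal.

solid part
  facet normal 0.0000 0.0000 -1.0000
    outer loop
      vertex 16.000 17.000 0.000
      vertex 16.000 0.000 0.000
      vertex 0.000 0.000 0.000
    endloop
  endfacet
  facet normal 0.0000 0.0000 -1.0000
    outer loop
      vertex 0.000 17.000 0.000
      vertex 16.000 17.000 0.000
      vertex 0.000 0.000 0.000
    endloop
  endfacet
  facet normal 0.0000 0.0000 1.0000
    outer loop
      vertex 0.000 0.000 13.000
      vertex 16.000 0.000 13.000
      vertex 16.000 17.000 13.000
    endloop
  endfacet
  facet normal 0.0000 0.0000 1.0000
    outer loop
      vertex 0.000 0.000 13.000
      vertex 16.000 17.000 13.000
      vertex 0.000 17.000 13.000
    endloop
  endfacet
  facet normal 0.0000 -1.0000 0.0000
    outer loop
      vertex 0.000 0.000 0.000
      vertex 16.000 0.000 0.000
      vertex 16.000 0.000 13.000
    endloop
  endfacet
  facet normal 0.0000 -1.0000 0.0000
    outer loop
      vertex 0.000 0.000 0.000
      vertex 16.000 0.000 13.000
      vertex 0.000 0.000 13.000
    endloop
  endfacet
  facet normal 0.0000 1.0000 0.0000
    outer loop
      vertex 16.000 17.000 13.000
      vertex 16.000 17.000 0.000
      vertex 0.000 17.000 0.000
    endloop
  endfacet
  facet normal 0.0000 1.0000 0.0000
    outer loop
      vertex 0.000 17.000 13.000
      vertex 16.000 17.000 13.000
      vertex 0.000 17.000 0.000
    endloop
  endfacet
  facet normal -1.0000 0.0000 0.0000
    outer loop
      vertex 0.000 17.000 13.000
      vertex 0.000 17.000 0.000
      vertex 0.000 0.000 0.000
    endloop
  endfacet
  facet normal -1.0000 0.0000 0.0000
    outer loop
      vertex 0.000 0.000 13.000
      vertex 0.000 17.000 13.000
      vertex 0.000 0.000 0.000
    endloop
  endfacet
  facet normal 1.0000 0.0000 0.0000
    outer loop
      vertex 16.000 0.000 0.000
      vertex 16.000 17.000 0.000
      vertex 16.000 17.000 13.000
    endloop
  endfacet
  facet normal 1.0000 0.0000 0.0000
    outer loop
      vertex 16.000 0.000 0.000
      vertex 16.000 17.000 13.000
      vertex 16.000 0.000 13.000
    endloop
  endfacet
endsolid part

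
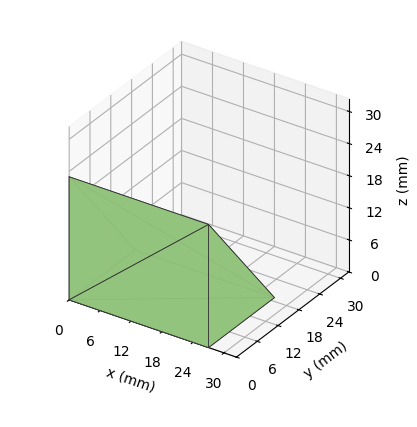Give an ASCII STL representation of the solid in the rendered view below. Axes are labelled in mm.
Reading the render: the shape is a wedge (ramp): 27 × 19 mm base, rising to 23 mm along the y=0 edge and sloping linearly to z=0 at y=19 (dimensions read to the nearest mm from the axis ticks). For the STL, each face is triangulated and given an outward normal.

solid part
  facet normal 0.0000 0.0000 -1.0000
    outer loop
      vertex 27.00 19.00 0.00
      vertex 27.00 0.00 0.00
      vertex 0.00 0.00 0.00
    endloop
  endfacet
  facet normal 0.0000 0.0000 -1.0000
    outer loop
      vertex 0.00 19.00 0.00
      vertex 27.00 19.00 0.00
      vertex 0.00 0.00 0.00
    endloop
  endfacet
  facet normal 0.0000 -1.0000 0.0000
    outer loop
      vertex 0.00 0.00 0.00
      vertex 27.00 0.00 0.00
      vertex 27.00 0.00 23.00
    endloop
  endfacet
  facet normal 0.0000 -1.0000 0.0000
    outer loop
      vertex 0.00 0.00 0.00
      vertex 27.00 0.00 23.00
      vertex 0.00 0.00 23.00
    endloop
  endfacet
  facet normal 0.0000 0.7710 0.6369
    outer loop
      vertex 0.00 0.00 23.00
      vertex 27.00 0.00 23.00
      vertex 27.00 19.00 0.00
    endloop
  endfacet
  facet normal 0.0000 0.7710 0.6369
    outer loop
      vertex 0.00 0.00 23.00
      vertex 27.00 19.00 0.00
      vertex 0.00 19.00 0.00
    endloop
  endfacet
  facet normal -1.0000 0.0000 0.0000
    outer loop
      vertex 0.00 0.00 23.00
      vertex 0.00 19.00 0.00
      vertex 0.00 0.00 0.00
    endloop
  endfacet
  facet normal 1.0000 0.0000 0.0000
    outer loop
      vertex 27.00 0.00 0.00
      vertex 27.00 19.00 0.00
      vertex 27.00 0.00 23.00
    endloop
  endfacet
endsolid part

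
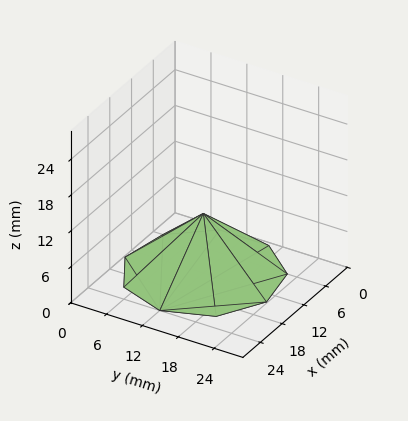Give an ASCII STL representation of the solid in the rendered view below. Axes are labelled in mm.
Reading the render: the shape is a regular 9-sided pyramid, base circumscribed radius ≈ 12 mm, apex at z ≈ 10 mm (dimensions read to the nearest mm from the axis ticks). For the STL, each face is triangulated and given an outward normal.

solid part
  facet normal 0.0000 0.0000 -1.0000
    outer loop
      vertex 14.084 23.818 0.000
      vertex 21.193 19.713 0.000
      vertex 24.000 12.000 0.000
    endloop
  endfacet
  facet normal 0.0000 0.0000 -1.0000
    outer loop
      vertex 6.000 22.392 0.000
      vertex 14.084 23.818 0.000
      vertex 24.000 12.000 0.000
    endloop
  endfacet
  facet normal 0.0000 0.0000 -1.0000
    outer loop
      vertex 0.724 16.104 0.000
      vertex 6.000 22.392 0.000
      vertex 24.000 12.000 0.000
    endloop
  endfacet
  facet normal 0.0000 0.0000 -1.0000
    outer loop
      vertex 0.724 7.896 0.000
      vertex 0.724 16.104 0.000
      vertex 24.000 12.000 0.000
    endloop
  endfacet
  facet normal 0.0000 0.0000 -1.0000
    outer loop
      vertex 6.000 1.608 0.000
      vertex 0.724 7.896 0.000
      vertex 24.000 12.000 0.000
    endloop
  endfacet
  facet normal 0.0000 0.0000 -1.0000
    outer loop
      vertex 14.084 0.182 0.000
      vertex 6.000 1.608 0.000
      vertex 24.000 12.000 0.000
    endloop
  endfacet
  facet normal 0.0000 0.0000 -1.0000
    outer loop
      vertex 21.193 4.287 0.000
      vertex 14.084 0.182 0.000
      vertex 24.000 12.000 0.000
    endloop
  endfacet
  facet normal 0.6235 0.2269 0.7482
    outer loop
      vertex 24.000 12.000 0.000
      vertex 21.193 19.713 0.000
      vertex 12.000 12.000 10.000
    endloop
  endfacet
  facet normal 0.3318 0.5746 0.7482
    outer loop
      vertex 21.193 19.713 0.000
      vertex 14.084 23.818 0.000
      vertex 12.000 12.000 10.000
    endloop
  endfacet
  facet normal -0.1153 0.6534 0.7482
    outer loop
      vertex 14.084 23.818 0.000
      vertex 6.000 22.392 0.000
      vertex 12.000 12.000 10.000
    endloop
  endfacet
  facet normal -0.5083 0.4265 0.7482
    outer loop
      vertex 6.000 22.392 0.000
      vertex 0.724 16.104 0.000
      vertex 12.000 12.000 10.000
    endloop
  endfacet
  facet normal -0.6635 0.0000 0.7482
    outer loop
      vertex 0.724 16.104 0.000
      vertex 0.724 7.896 0.000
      vertex 12.000 12.000 10.000
    endloop
  endfacet
  facet normal -0.5083 -0.4265 0.7482
    outer loop
      vertex 0.724 7.896 0.000
      vertex 6.000 1.608 0.000
      vertex 12.000 12.000 10.000
    endloop
  endfacet
  facet normal -0.1153 -0.6534 0.7482
    outer loop
      vertex 6.000 1.608 0.000
      vertex 14.084 0.182 0.000
      vertex 12.000 12.000 10.000
    endloop
  endfacet
  facet normal 0.3318 -0.5746 0.7482
    outer loop
      vertex 14.084 0.182 0.000
      vertex 21.193 4.287 0.000
      vertex 12.000 12.000 10.000
    endloop
  endfacet
  facet normal 0.6235 -0.2269 0.7482
    outer loop
      vertex 21.193 4.287 0.000
      vertex 24.000 12.000 0.000
      vertex 12.000 12.000 10.000
    endloop
  endfacet
endsolid part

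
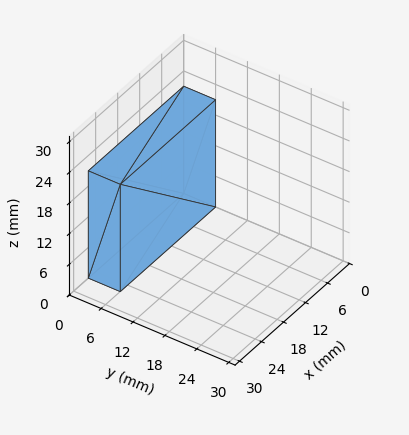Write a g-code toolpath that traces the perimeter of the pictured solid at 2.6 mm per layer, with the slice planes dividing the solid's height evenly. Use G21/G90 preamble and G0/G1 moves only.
Reading the render: the shape is a rectangular box, roughly 26 × 6 mm footprint and 21 mm tall (dimensions read to the nearest mm from the axis ticks). For the g-code, the solid's height is divided into equal slices at the stated Δz and each level perimeter traced with G1 moves after a G0 lift.

; perimeter-only toolpath
G21 ; units = mm
G90 ; absolute positioning
G28 ; home
; layer 1
G0 Z2.6
G0 X0.0 Y0.0
G1 X26.0 Y0.0
G1 X26.0 Y6.0
G1 X0.0 Y6.0
G1 X0.0 Y0.0
; layer 2
G0 Z5.2
G0 X0.0 Y0.0
G1 X26.0 Y0.0
G1 X26.0 Y6.0
G1 X0.0 Y6.0
G1 X0.0 Y0.0
; layer 3
G0 Z7.9
G0 X0.0 Y0.0
G1 X26.0 Y0.0
G1 X26.0 Y6.0
G1 X0.0 Y6.0
G1 X0.0 Y0.0
; layer 4
G0 Z10.5
G0 X0.0 Y0.0
G1 X26.0 Y0.0
G1 X26.0 Y6.0
G1 X0.0 Y6.0
G1 X0.0 Y0.0
; layer 5
G0 Z13.1
G0 X0.0 Y0.0
G1 X26.0 Y0.0
G1 X26.0 Y6.0
G1 X0.0 Y6.0
G1 X0.0 Y0.0
; layer 6
G0 Z15.8
G0 X0.0 Y0.0
G1 X26.0 Y0.0
G1 X26.0 Y6.0
G1 X0.0 Y6.0
G1 X0.0 Y0.0
; layer 7
G0 Z18.4
G0 X0.0 Y0.0
G1 X26.0 Y0.0
G1 X26.0 Y6.0
G1 X0.0 Y6.0
G1 X0.0 Y0.0
; layer 8
G0 Z21.0
G0 X0.0 Y0.0
G1 X26.0 Y0.0
G1 X26.0 Y6.0
G1 X0.0 Y6.0
G1 X0.0 Y0.0
M2 ; end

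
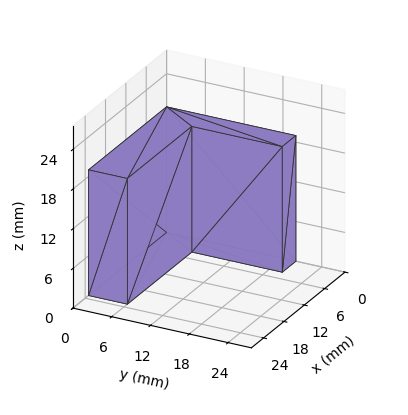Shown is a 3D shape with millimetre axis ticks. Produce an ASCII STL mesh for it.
Reading the render: the shape is an L-shaped prism: outer 23 × 20 mm, arm thicknesses ≈ 6 mm (horizontal) and 4 mm (vertical), extruded 19 mm in z (dimensions read to the nearest mm from the axis ticks). For the STL, each face is triangulated and given an outward normal.

solid part
  facet normal 0.0000 0.0000 -1.0000
    outer loop
      vertex 23.0 6.0 0.0
      vertex 23.0 0.0 0.0
      vertex 0.0 0.0 0.0
    endloop
  endfacet
  facet normal 0.0000 0.0000 -1.0000
    outer loop
      vertex 4.0 6.0 0.0
      vertex 23.0 6.0 0.0
      vertex 0.0 0.0 0.0
    endloop
  endfacet
  facet normal 0.0000 0.0000 -1.0000
    outer loop
      vertex 4.0 20.0 0.0
      vertex 4.0 6.0 0.0
      vertex 0.0 0.0 0.0
    endloop
  endfacet
  facet normal 0.0000 0.0000 -1.0000
    outer loop
      vertex 0.0 20.0 0.0
      vertex 4.0 20.0 0.0
      vertex 0.0 0.0 0.0
    endloop
  endfacet
  facet normal 0.0000 0.0000 1.0000
    outer loop
      vertex 0.0 0.0 19.0
      vertex 23.0 0.0 19.0
      vertex 23.0 6.0 19.0
    endloop
  endfacet
  facet normal 0.0000 0.0000 1.0000
    outer loop
      vertex 0.0 0.0 19.0
      vertex 23.0 6.0 19.0
      vertex 4.0 6.0 19.0
    endloop
  endfacet
  facet normal 0.0000 0.0000 1.0000
    outer loop
      vertex 0.0 0.0 19.0
      vertex 4.0 6.0 19.0
      vertex 4.0 20.0 19.0
    endloop
  endfacet
  facet normal 0.0000 0.0000 1.0000
    outer loop
      vertex 0.0 0.0 19.0
      vertex 4.0 20.0 19.0
      vertex 0.0 20.0 19.0
    endloop
  endfacet
  facet normal 0.0000 -1.0000 0.0000
    outer loop
      vertex 0.0 0.0 0.0
      vertex 23.0 0.0 0.0
      vertex 23.0 0.0 19.0
    endloop
  endfacet
  facet normal 0.0000 -1.0000 0.0000
    outer loop
      vertex 0.0 0.0 0.0
      vertex 23.0 0.0 19.0
      vertex 0.0 0.0 19.0
    endloop
  endfacet
  facet normal 1.0000 0.0000 0.0000
    outer loop
      vertex 23.0 0.0 0.0
      vertex 23.0 6.0 0.0
      vertex 23.0 6.0 19.0
    endloop
  endfacet
  facet normal 1.0000 0.0000 0.0000
    outer loop
      vertex 23.0 0.0 0.0
      vertex 23.0 6.0 19.0
      vertex 23.0 0.0 19.0
    endloop
  endfacet
  facet normal 0.0000 1.0000 0.0000
    outer loop
      vertex 23.0 6.0 0.0
      vertex 4.0 6.0 0.0
      vertex 4.0 6.0 19.0
    endloop
  endfacet
  facet normal 0.0000 1.0000 0.0000
    outer loop
      vertex 23.0 6.0 0.0
      vertex 4.0 6.0 19.0
      vertex 23.0 6.0 19.0
    endloop
  endfacet
  facet normal 1.0000 0.0000 0.0000
    outer loop
      vertex 4.0 6.0 0.0
      vertex 4.0 20.0 0.0
      vertex 4.0 20.0 19.0
    endloop
  endfacet
  facet normal 1.0000 0.0000 0.0000
    outer loop
      vertex 4.0 6.0 0.0
      vertex 4.0 20.0 19.0
      vertex 4.0 6.0 19.0
    endloop
  endfacet
  facet normal 0.0000 1.0000 0.0000
    outer loop
      vertex 4.0 20.0 0.0
      vertex 0.0 20.0 0.0
      vertex 0.0 20.0 19.0
    endloop
  endfacet
  facet normal 0.0000 1.0000 0.0000
    outer loop
      vertex 4.0 20.0 0.0
      vertex 0.0 20.0 19.0
      vertex 4.0 20.0 19.0
    endloop
  endfacet
  facet normal -1.0000 0.0000 0.0000
    outer loop
      vertex 0.0 20.0 0.0
      vertex 0.0 0.0 0.0
      vertex 0.0 0.0 19.0
    endloop
  endfacet
  facet normal -1.0000 0.0000 0.0000
    outer loop
      vertex 0.0 20.0 0.0
      vertex 0.0 0.0 19.0
      vertex 0.0 20.0 19.0
    endloop
  endfacet
endsolid part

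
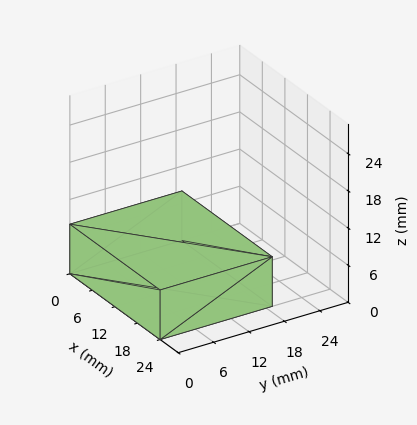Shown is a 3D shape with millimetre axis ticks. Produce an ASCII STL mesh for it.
Reading the render: the shape is a rectangular box, roughly 24 × 19 mm footprint and 8 mm tall (dimensions read to the nearest mm from the axis ticks). For the STL, each face is triangulated and given an outward normal.

solid part
  facet normal 0.0000 0.0000 -1.0000
    outer loop
      vertex 24.000 19.000 0.000
      vertex 24.000 0.000 0.000
      vertex 0.000 0.000 0.000
    endloop
  endfacet
  facet normal 0.0000 0.0000 -1.0000
    outer loop
      vertex 0.000 19.000 0.000
      vertex 24.000 19.000 0.000
      vertex 0.000 0.000 0.000
    endloop
  endfacet
  facet normal 0.0000 0.0000 1.0000
    outer loop
      vertex 0.000 0.000 8.000
      vertex 24.000 0.000 8.000
      vertex 24.000 19.000 8.000
    endloop
  endfacet
  facet normal 0.0000 0.0000 1.0000
    outer loop
      vertex 0.000 0.000 8.000
      vertex 24.000 19.000 8.000
      vertex 0.000 19.000 8.000
    endloop
  endfacet
  facet normal 0.0000 -1.0000 0.0000
    outer loop
      vertex 0.000 0.000 0.000
      vertex 24.000 0.000 0.000
      vertex 24.000 0.000 8.000
    endloop
  endfacet
  facet normal 0.0000 -1.0000 0.0000
    outer loop
      vertex 0.000 0.000 0.000
      vertex 24.000 0.000 8.000
      vertex 0.000 0.000 8.000
    endloop
  endfacet
  facet normal 0.0000 1.0000 0.0000
    outer loop
      vertex 24.000 19.000 8.000
      vertex 24.000 19.000 0.000
      vertex 0.000 19.000 0.000
    endloop
  endfacet
  facet normal 0.0000 1.0000 0.0000
    outer loop
      vertex 0.000 19.000 8.000
      vertex 24.000 19.000 8.000
      vertex 0.000 19.000 0.000
    endloop
  endfacet
  facet normal -1.0000 0.0000 0.0000
    outer loop
      vertex 0.000 19.000 8.000
      vertex 0.000 19.000 0.000
      vertex 0.000 0.000 0.000
    endloop
  endfacet
  facet normal -1.0000 0.0000 0.0000
    outer loop
      vertex 0.000 0.000 8.000
      vertex 0.000 19.000 8.000
      vertex 0.000 0.000 0.000
    endloop
  endfacet
  facet normal 1.0000 0.0000 0.0000
    outer loop
      vertex 24.000 0.000 0.000
      vertex 24.000 19.000 0.000
      vertex 24.000 19.000 8.000
    endloop
  endfacet
  facet normal 1.0000 0.0000 0.0000
    outer loop
      vertex 24.000 0.000 0.000
      vertex 24.000 19.000 8.000
      vertex 24.000 0.000 8.000
    endloop
  endfacet
endsolid part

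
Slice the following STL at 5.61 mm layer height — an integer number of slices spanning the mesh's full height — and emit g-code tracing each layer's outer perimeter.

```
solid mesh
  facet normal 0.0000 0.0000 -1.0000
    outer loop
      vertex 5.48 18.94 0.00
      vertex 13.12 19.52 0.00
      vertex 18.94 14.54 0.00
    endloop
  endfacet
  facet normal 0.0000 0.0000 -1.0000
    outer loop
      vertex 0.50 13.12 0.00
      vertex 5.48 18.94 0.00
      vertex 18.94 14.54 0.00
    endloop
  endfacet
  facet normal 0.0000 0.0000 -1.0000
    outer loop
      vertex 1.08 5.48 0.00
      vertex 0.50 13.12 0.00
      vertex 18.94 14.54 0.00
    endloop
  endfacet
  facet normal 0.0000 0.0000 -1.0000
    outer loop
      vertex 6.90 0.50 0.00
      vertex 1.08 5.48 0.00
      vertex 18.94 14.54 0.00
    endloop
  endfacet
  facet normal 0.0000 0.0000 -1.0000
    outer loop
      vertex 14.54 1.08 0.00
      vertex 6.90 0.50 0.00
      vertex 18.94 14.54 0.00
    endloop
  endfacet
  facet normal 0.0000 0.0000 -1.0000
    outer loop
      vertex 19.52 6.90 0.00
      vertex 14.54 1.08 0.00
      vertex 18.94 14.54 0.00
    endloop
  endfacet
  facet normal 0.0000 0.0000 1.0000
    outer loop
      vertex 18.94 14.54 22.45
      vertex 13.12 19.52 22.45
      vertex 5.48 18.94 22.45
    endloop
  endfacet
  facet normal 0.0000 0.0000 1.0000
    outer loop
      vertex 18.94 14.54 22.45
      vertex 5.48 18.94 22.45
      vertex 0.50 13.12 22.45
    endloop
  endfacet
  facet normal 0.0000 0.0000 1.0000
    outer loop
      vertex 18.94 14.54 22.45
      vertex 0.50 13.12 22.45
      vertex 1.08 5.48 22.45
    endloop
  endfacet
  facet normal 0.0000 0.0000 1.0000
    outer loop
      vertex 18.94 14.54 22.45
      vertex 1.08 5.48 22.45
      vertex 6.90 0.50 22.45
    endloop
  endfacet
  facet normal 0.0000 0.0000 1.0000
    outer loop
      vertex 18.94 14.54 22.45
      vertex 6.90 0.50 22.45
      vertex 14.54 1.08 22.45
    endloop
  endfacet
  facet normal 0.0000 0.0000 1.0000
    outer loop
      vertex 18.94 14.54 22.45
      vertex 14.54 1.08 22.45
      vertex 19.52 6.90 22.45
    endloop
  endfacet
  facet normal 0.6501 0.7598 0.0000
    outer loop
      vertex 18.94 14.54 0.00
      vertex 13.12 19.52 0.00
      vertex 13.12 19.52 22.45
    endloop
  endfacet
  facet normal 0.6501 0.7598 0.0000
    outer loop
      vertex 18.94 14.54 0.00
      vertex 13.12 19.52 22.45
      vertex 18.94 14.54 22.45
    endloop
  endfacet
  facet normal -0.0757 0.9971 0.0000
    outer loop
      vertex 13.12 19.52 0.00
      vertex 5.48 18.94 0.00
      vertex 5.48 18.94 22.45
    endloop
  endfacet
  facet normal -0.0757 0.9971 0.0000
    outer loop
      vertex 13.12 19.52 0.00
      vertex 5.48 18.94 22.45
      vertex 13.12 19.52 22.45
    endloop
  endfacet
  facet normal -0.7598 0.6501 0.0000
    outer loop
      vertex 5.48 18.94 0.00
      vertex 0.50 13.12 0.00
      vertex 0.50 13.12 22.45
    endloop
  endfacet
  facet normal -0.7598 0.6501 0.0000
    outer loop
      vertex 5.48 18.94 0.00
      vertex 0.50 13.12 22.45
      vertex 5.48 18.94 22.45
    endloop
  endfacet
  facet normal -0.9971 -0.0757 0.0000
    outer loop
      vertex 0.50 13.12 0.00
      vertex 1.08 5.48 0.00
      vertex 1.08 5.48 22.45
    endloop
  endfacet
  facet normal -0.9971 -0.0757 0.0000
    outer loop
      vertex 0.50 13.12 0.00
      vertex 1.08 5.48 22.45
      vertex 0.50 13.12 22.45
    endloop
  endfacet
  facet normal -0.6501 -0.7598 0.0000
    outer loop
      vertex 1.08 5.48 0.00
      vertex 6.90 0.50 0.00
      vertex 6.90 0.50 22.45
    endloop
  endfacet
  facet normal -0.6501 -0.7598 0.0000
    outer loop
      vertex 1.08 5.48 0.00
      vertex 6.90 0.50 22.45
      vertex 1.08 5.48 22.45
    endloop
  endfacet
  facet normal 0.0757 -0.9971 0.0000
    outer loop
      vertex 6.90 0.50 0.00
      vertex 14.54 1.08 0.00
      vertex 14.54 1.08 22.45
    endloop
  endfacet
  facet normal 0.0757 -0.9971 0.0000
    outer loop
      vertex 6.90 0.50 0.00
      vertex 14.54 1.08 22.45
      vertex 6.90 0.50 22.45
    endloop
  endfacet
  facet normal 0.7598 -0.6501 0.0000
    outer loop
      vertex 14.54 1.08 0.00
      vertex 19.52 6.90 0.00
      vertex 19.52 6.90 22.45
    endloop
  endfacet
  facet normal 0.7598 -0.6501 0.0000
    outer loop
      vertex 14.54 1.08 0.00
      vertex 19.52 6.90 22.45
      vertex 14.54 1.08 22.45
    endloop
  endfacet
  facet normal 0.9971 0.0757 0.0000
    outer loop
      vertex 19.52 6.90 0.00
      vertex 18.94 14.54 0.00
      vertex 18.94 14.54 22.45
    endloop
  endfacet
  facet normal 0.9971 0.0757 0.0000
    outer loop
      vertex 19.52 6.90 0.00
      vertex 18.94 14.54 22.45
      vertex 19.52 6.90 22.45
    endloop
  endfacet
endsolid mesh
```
; perimeter-only toolpath
G21 ; units = mm
G90 ; absolute positioning
G28 ; home
; layer 1
G0 Z5.61
G0 X18.94 Y14.54
G1 X13.12 Y19.52
G1 X5.48 Y18.94
G1 X0.50 Y13.12
G1 X1.08 Y5.48
G1 X6.90 Y0.50
G1 X14.54 Y1.08
G1 X19.52 Y6.90
G1 X18.94 Y14.54
; layer 2
G0 Z11.22
G0 X18.94 Y14.54
G1 X13.12 Y19.52
G1 X5.48 Y18.94
G1 X0.50 Y13.12
G1 X1.08 Y5.48
G1 X6.90 Y0.50
G1 X14.54 Y1.08
G1 X19.52 Y6.90
G1 X18.94 Y14.54
; layer 3
G0 Z16.84
G0 X18.94 Y14.54
G1 X13.12 Y19.52
G1 X5.48 Y18.94
G1 X0.50 Y13.12
G1 X1.08 Y5.48
G1 X6.90 Y0.50
G1 X14.54 Y1.08
G1 X19.52 Y6.90
G1 X18.94 Y14.54
; layer 4
G0 Z22.45
G0 X18.94 Y14.54
G1 X13.12 Y19.52
G1 X5.48 Y18.94
G1 X0.50 Y13.12
G1 X1.08 Y5.48
G1 X6.90 Y0.50
G1 X14.54 Y1.08
G1 X19.52 Y6.90
G1 X18.94 Y14.54
M2 ; end

The solid is a regular 8-sided prism (a cylinder approximated with 8 flat sides), circumscribed radius ≈ 10 mm, height ≈ 22.4 mm. Slicing at Δz = 5.61 mm — 4 equal slices spanning the solid's height, so layer i sits at z = i·h/4 — gives 4 non-empty perimeters. Each is a 8-segment closed polygon; G0 lifts to the layer z and rapids to the start vertex, then G1 traces the edges.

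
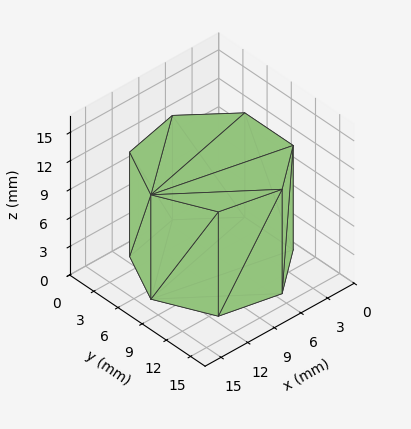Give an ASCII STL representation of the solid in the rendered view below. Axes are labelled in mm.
Reading the render: the shape is a regular 7-sided prism (a cylinder approximated with 7 flat sides), circumscribed radius ≈ 7 mm, height ≈ 11 mm (dimensions read to the nearest mm from the axis ticks). For the STL, each face is triangulated and given an outward normal.

solid part
  facet normal 0.0000 0.0000 -1.0000
    outer loop
      vertex 5.4 13.8 0.0
      vertex 11.4 12.5 0.0
      vertex 14.0 7.0 0.0
    endloop
  endfacet
  facet normal 0.0000 0.0000 -1.0000
    outer loop
      vertex 0.7 10.0 0.0
      vertex 5.4 13.8 0.0
      vertex 14.0 7.0 0.0
    endloop
  endfacet
  facet normal 0.0000 0.0000 -1.0000
    outer loop
      vertex 0.7 4.0 0.0
      vertex 0.7 10.0 0.0
      vertex 14.0 7.0 0.0
    endloop
  endfacet
  facet normal 0.0000 0.0000 -1.0000
    outer loop
      vertex 5.4 0.2 0.0
      vertex 0.7 4.0 0.0
      vertex 14.0 7.0 0.0
    endloop
  endfacet
  facet normal 0.0000 0.0000 -1.0000
    outer loop
      vertex 11.4 1.5 0.0
      vertex 5.4 0.2 0.0
      vertex 14.0 7.0 0.0
    endloop
  endfacet
  facet normal 0.0000 0.0000 1.0000
    outer loop
      vertex 14.0 7.0 11.0
      vertex 11.4 12.5 11.0
      vertex 5.4 13.8 11.0
    endloop
  endfacet
  facet normal 0.0000 0.0000 1.0000
    outer loop
      vertex 14.0 7.0 11.0
      vertex 5.4 13.8 11.0
      vertex 0.7 10.0 11.0
    endloop
  endfacet
  facet normal 0.0000 0.0000 1.0000
    outer loop
      vertex 14.0 7.0 11.0
      vertex 0.7 10.0 11.0
      vertex 0.7 4.0 11.0
    endloop
  endfacet
  facet normal 0.0000 0.0000 1.0000
    outer loop
      vertex 14.0 7.0 11.0
      vertex 0.7 4.0 11.0
      vertex 5.4 0.2 11.0
    endloop
  endfacet
  facet normal 0.0000 0.0000 1.0000
    outer loop
      vertex 14.0 7.0 11.0
      vertex 5.4 0.2 11.0
      vertex 11.4 1.5 11.0
    endloop
  endfacet
  facet normal 0.9041 0.4274 0.0000
    outer loop
      vertex 14.0 7.0 0.0
      vertex 11.4 12.5 0.0
      vertex 11.4 12.5 11.0
    endloop
  endfacet
  facet normal 0.9041 0.4274 0.0000
    outer loop
      vertex 14.0 7.0 0.0
      vertex 11.4 12.5 11.0
      vertex 14.0 7.0 11.0
    endloop
  endfacet
  facet normal 0.2118 0.9773 0.0000
    outer loop
      vertex 11.4 12.5 0.0
      vertex 5.4 13.8 0.0
      vertex 5.4 13.8 11.0
    endloop
  endfacet
  facet normal 0.2118 0.9773 0.0000
    outer loop
      vertex 11.4 12.5 0.0
      vertex 5.4 13.8 11.0
      vertex 11.4 12.5 11.0
    endloop
  endfacet
  facet normal -0.6287 0.7776 0.0000
    outer loop
      vertex 5.4 13.8 0.0
      vertex 0.7 10.0 0.0
      vertex 0.7 10.0 11.0
    endloop
  endfacet
  facet normal -0.6287 0.7776 0.0000
    outer loop
      vertex 5.4 13.8 0.0
      vertex 0.7 10.0 11.0
      vertex 5.4 13.8 11.0
    endloop
  endfacet
  facet normal -1.0000 0.0000 0.0000
    outer loop
      vertex 0.7 10.0 0.0
      vertex 0.7 4.0 0.0
      vertex 0.7 4.0 11.0
    endloop
  endfacet
  facet normal -1.0000 0.0000 0.0000
    outer loop
      vertex 0.7 10.0 0.0
      vertex 0.7 4.0 11.0
      vertex 0.7 10.0 11.0
    endloop
  endfacet
  facet normal -0.6287 -0.7776 0.0000
    outer loop
      vertex 0.7 4.0 0.0
      vertex 5.4 0.2 0.0
      vertex 5.4 0.2 11.0
    endloop
  endfacet
  facet normal -0.6287 -0.7776 0.0000
    outer loop
      vertex 0.7 4.0 0.0
      vertex 5.4 0.2 11.0
      vertex 0.7 4.0 11.0
    endloop
  endfacet
  facet normal 0.2118 -0.9773 0.0000
    outer loop
      vertex 5.4 0.2 0.0
      vertex 11.4 1.5 0.0
      vertex 11.4 1.5 11.0
    endloop
  endfacet
  facet normal 0.2118 -0.9773 0.0000
    outer loop
      vertex 5.4 0.2 0.0
      vertex 11.4 1.5 11.0
      vertex 5.4 0.2 11.0
    endloop
  endfacet
  facet normal 0.9041 -0.4274 0.0000
    outer loop
      vertex 11.4 1.5 0.0
      vertex 14.0 7.0 0.0
      vertex 14.0 7.0 11.0
    endloop
  endfacet
  facet normal 0.9041 -0.4274 0.0000
    outer loop
      vertex 11.4 1.5 0.0
      vertex 14.0 7.0 11.0
      vertex 11.4 1.5 11.0
    endloop
  endfacet
endsolid part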